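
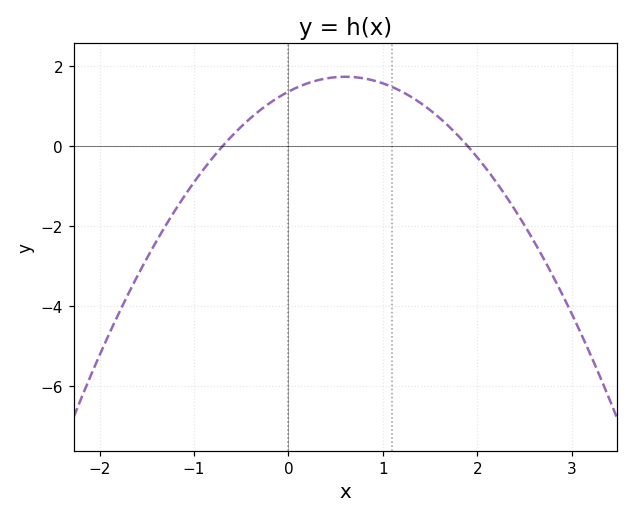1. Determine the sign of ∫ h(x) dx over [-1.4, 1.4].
positive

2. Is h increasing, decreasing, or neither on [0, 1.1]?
neither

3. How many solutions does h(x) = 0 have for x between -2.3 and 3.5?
2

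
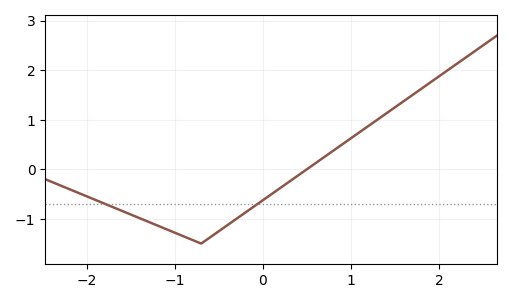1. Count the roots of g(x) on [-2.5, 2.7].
1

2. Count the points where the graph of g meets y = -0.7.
2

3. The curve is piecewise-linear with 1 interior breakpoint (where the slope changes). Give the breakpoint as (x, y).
(-0.7, -1.5)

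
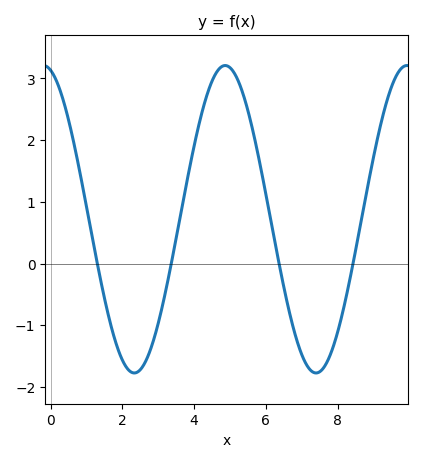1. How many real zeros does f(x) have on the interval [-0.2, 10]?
4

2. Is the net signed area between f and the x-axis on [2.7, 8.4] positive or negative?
positive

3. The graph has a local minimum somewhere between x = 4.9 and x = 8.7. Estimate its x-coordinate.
7.4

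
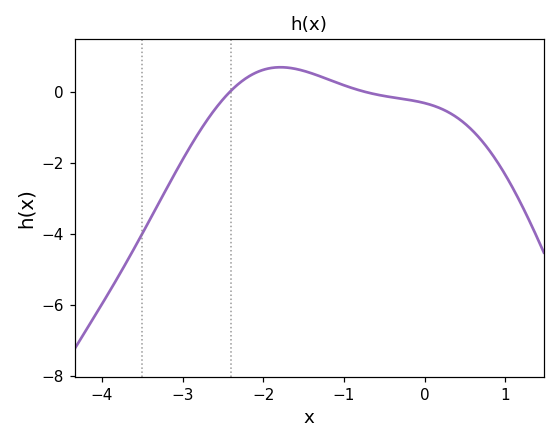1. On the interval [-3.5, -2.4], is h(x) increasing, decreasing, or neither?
increasing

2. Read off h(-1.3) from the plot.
0.4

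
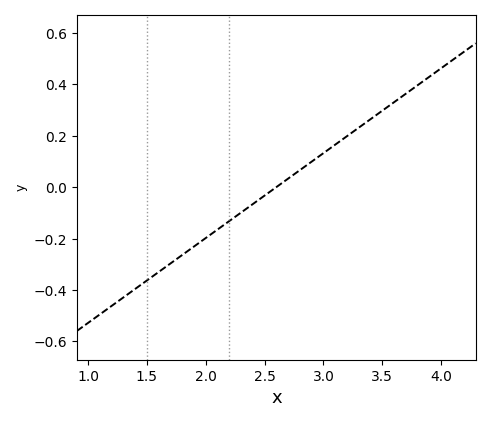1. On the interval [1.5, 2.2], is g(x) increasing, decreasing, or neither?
increasing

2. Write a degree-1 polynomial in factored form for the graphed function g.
y = 0.33(x - 2.6)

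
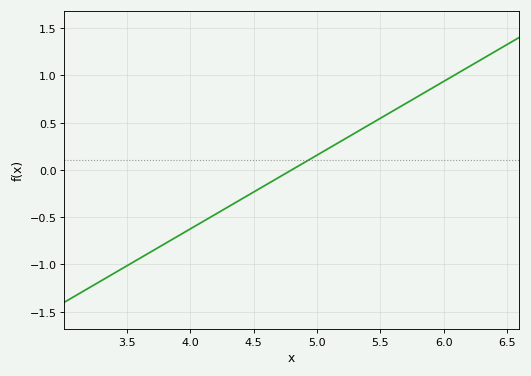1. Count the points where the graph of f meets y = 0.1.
1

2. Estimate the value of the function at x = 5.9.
0.858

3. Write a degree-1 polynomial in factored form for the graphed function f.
y = 0.78(x - 4.8)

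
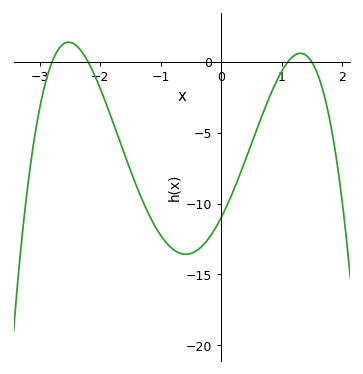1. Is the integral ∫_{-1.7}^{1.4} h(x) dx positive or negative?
negative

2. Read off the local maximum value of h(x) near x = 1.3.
0.622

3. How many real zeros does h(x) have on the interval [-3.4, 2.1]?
4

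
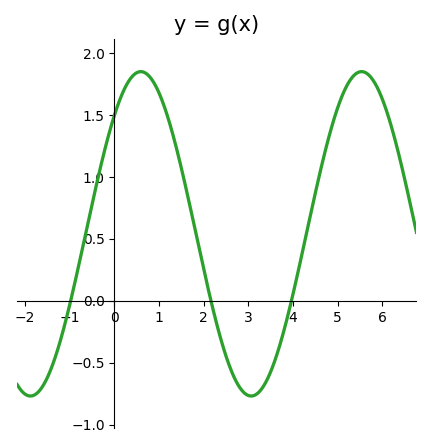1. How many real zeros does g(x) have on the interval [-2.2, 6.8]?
3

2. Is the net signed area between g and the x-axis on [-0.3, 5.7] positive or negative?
positive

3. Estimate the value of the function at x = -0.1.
1.4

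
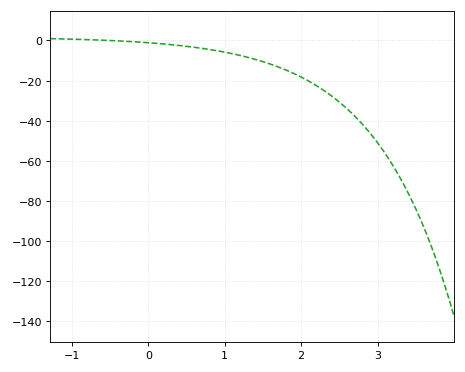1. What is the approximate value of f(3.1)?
-56.4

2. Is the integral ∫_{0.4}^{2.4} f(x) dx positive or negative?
negative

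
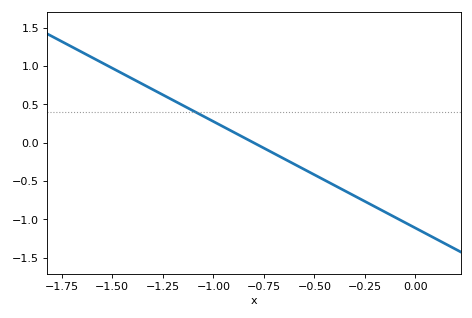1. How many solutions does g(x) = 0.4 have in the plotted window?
1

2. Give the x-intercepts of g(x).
-0.8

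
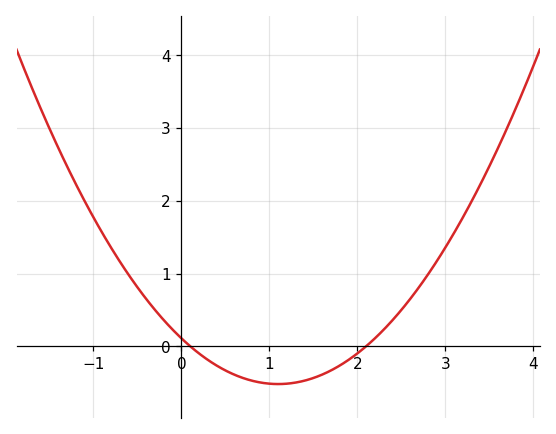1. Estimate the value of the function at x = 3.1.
1.6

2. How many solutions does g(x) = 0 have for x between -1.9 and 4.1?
2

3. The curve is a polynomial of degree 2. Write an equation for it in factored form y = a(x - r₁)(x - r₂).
y = 0.52(x - 0.1)(x - 2.1)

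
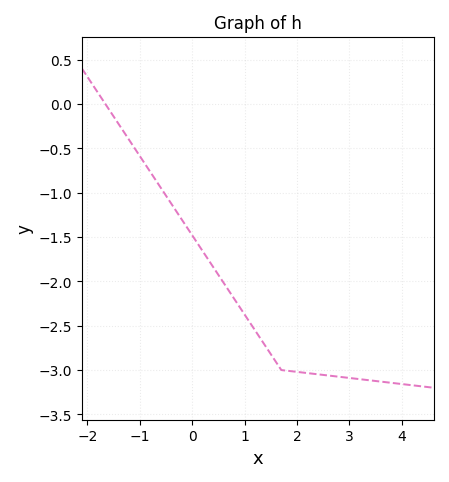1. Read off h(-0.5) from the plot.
-1.05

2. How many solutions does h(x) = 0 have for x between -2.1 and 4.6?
1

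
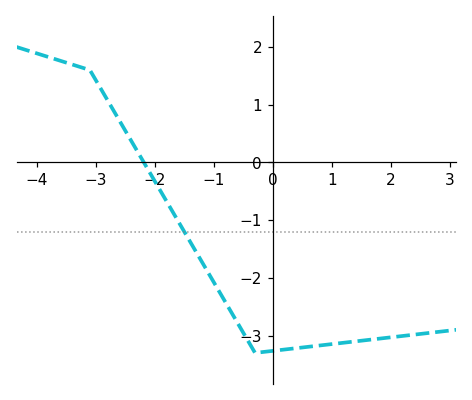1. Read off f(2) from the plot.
-3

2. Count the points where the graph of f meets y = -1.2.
1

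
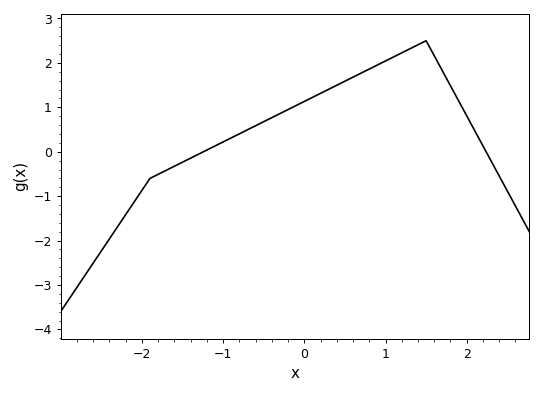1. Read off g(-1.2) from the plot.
0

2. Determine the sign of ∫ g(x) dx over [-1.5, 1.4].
positive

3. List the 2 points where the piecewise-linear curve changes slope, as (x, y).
(-1.9, -0.6); (1.5, 2.5)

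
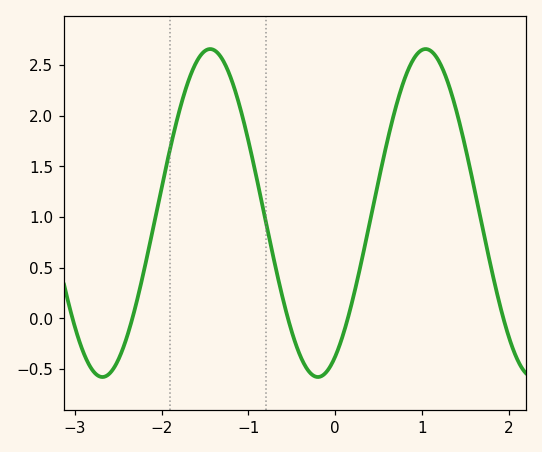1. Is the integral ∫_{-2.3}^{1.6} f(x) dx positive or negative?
positive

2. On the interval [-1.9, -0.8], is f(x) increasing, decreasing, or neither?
neither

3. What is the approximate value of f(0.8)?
2.35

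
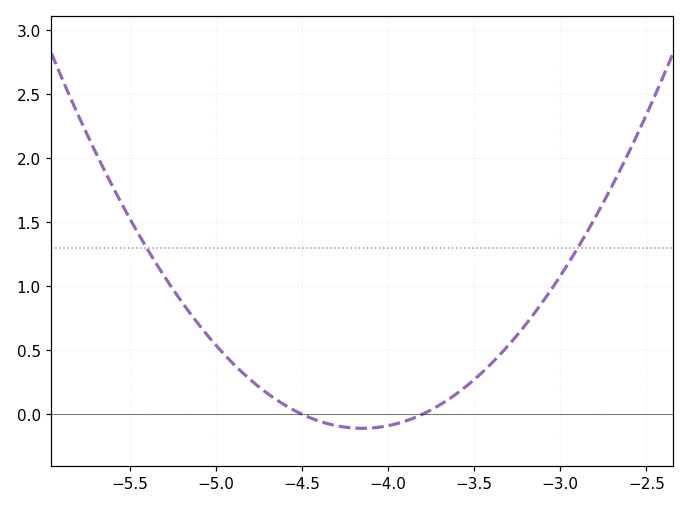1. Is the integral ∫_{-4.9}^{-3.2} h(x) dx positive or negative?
positive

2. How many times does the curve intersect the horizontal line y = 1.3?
2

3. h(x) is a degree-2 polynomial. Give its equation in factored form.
y = 0.9(x + 4.5)(x + 3.8)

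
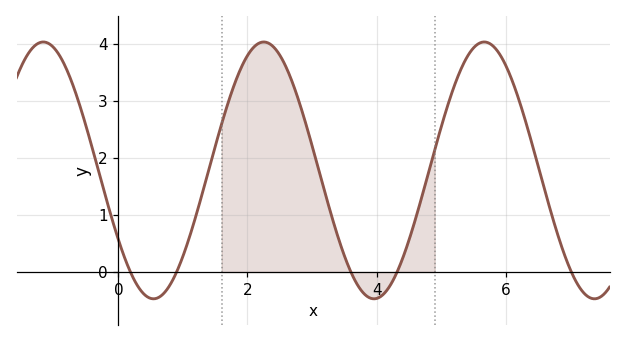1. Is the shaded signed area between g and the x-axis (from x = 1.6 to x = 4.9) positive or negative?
positive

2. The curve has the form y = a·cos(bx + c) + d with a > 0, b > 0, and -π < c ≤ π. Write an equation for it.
y = 2.25cos(1.84x + 2.14) + 1.78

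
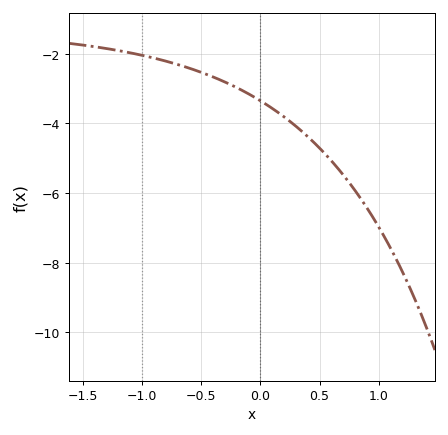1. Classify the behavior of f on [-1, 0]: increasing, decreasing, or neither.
decreasing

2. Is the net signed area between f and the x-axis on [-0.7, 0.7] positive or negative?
negative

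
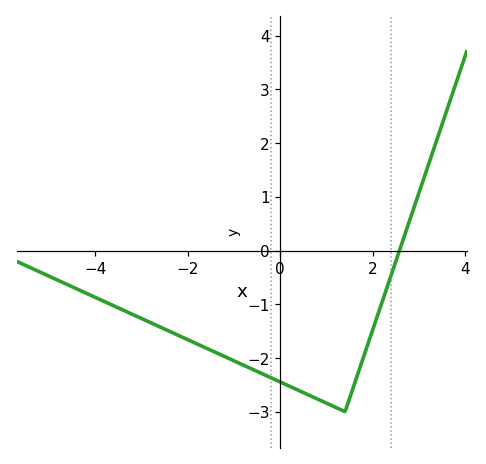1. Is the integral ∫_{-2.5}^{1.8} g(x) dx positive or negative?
negative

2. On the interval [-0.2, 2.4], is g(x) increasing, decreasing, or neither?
neither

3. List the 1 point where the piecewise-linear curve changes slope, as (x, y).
(1.4, -3)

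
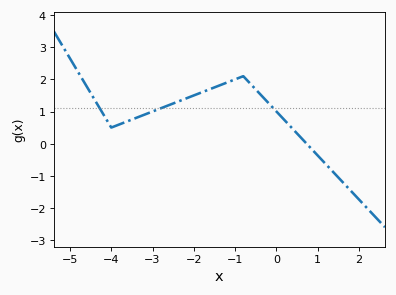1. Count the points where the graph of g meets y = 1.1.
3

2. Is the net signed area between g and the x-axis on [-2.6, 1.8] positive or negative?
positive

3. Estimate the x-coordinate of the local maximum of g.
-0.8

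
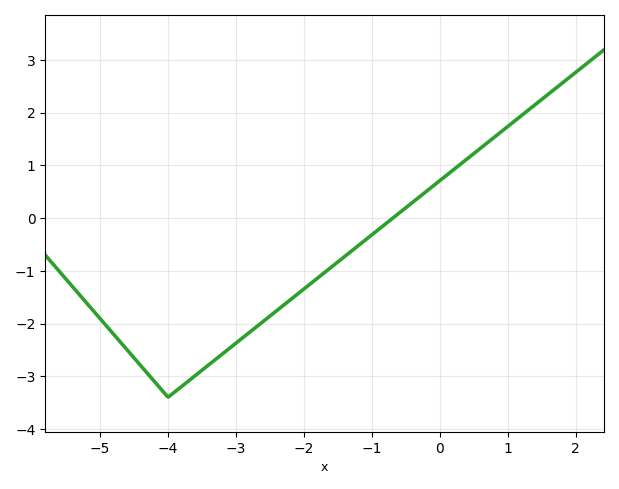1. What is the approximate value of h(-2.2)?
-1.55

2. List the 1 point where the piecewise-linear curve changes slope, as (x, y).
(-4, -3.4)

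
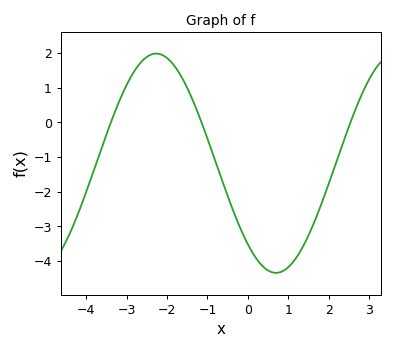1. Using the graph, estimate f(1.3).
-3.72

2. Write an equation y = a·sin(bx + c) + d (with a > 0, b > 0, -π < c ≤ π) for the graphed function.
y = 3.16sin(1.06x - 2.31) - 1.18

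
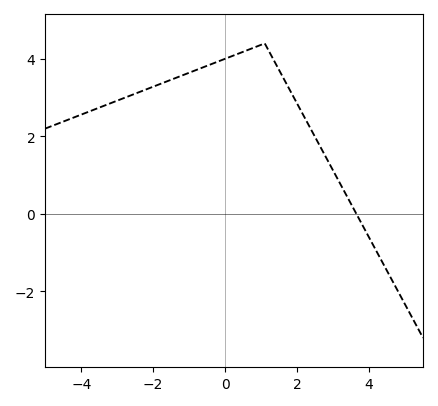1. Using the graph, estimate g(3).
1.12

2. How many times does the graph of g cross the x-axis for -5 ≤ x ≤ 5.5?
1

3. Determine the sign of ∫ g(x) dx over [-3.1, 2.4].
positive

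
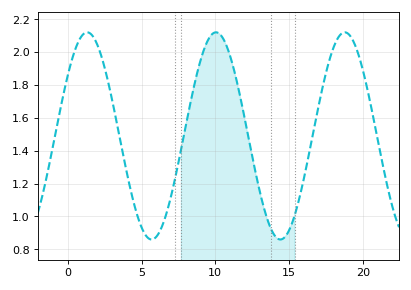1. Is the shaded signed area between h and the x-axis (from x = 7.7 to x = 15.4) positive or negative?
positive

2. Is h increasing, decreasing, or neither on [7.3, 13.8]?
neither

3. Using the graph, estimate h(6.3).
0.92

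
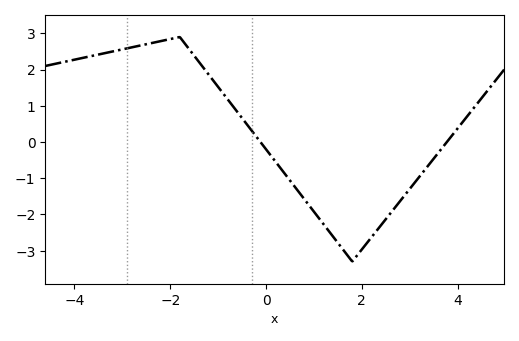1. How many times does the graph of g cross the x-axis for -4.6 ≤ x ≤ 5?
2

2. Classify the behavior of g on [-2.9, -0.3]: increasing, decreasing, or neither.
neither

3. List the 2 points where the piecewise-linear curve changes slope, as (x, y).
(-1.8, 2.9); (1.8, -3.3)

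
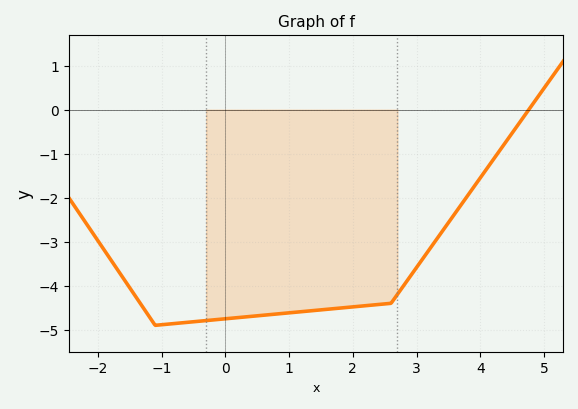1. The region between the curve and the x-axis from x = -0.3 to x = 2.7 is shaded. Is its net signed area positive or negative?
negative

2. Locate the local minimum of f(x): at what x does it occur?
-1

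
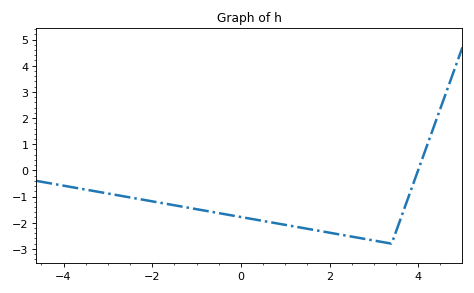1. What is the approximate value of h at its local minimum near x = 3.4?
-2.8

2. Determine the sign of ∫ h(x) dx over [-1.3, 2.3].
negative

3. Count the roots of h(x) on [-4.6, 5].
1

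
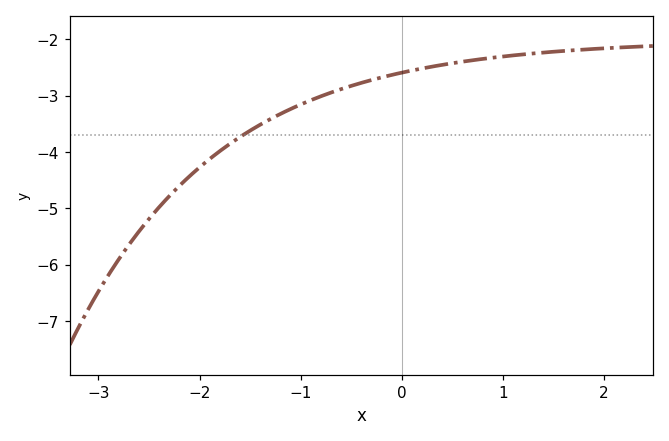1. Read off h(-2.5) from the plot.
-5.2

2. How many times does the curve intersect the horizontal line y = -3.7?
1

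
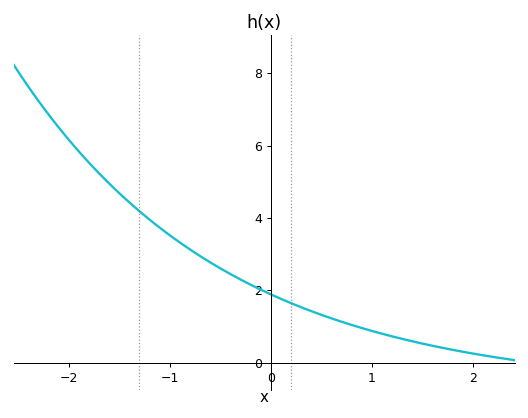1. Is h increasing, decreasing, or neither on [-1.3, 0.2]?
decreasing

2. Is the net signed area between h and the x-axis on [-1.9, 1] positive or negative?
positive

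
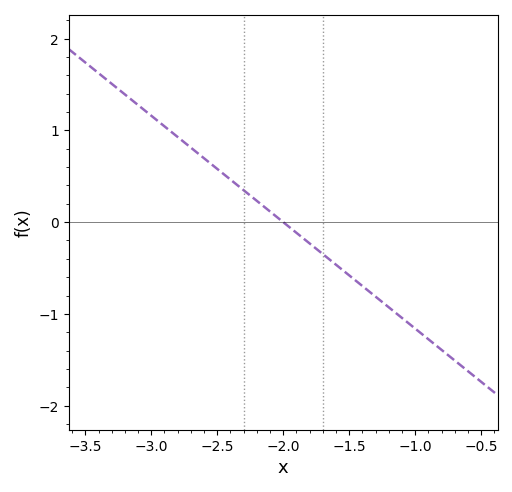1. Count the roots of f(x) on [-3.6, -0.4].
1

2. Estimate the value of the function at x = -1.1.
-1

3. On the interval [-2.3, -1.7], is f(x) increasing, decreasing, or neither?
decreasing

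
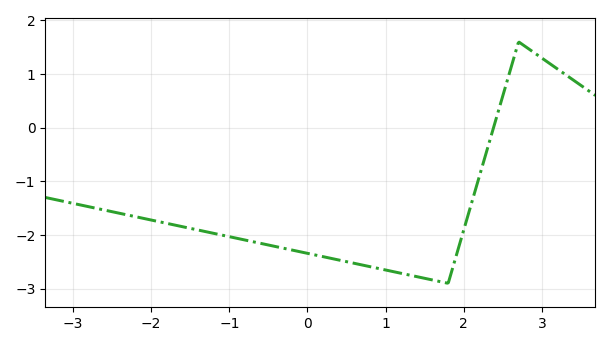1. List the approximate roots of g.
2.38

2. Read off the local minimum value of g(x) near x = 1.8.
-2.9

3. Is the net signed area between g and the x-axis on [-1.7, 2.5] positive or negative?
negative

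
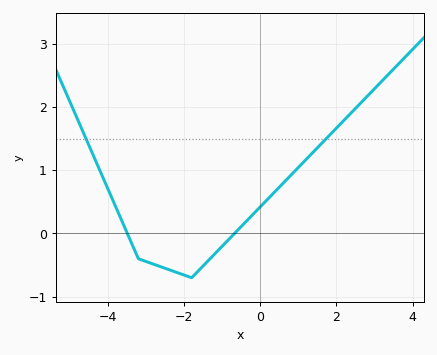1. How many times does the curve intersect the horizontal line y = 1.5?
2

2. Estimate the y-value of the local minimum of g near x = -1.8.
-0.7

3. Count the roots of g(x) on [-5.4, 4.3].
2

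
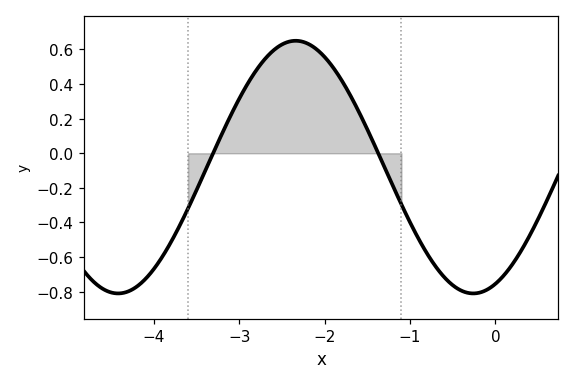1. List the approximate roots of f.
-3.31, -1.37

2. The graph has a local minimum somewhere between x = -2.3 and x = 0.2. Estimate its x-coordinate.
-0.26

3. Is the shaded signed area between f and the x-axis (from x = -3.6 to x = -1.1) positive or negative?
positive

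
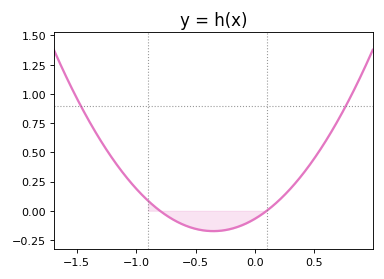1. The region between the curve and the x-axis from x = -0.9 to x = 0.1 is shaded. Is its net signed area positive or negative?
negative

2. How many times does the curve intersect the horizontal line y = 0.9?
2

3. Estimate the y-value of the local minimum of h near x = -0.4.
-0.174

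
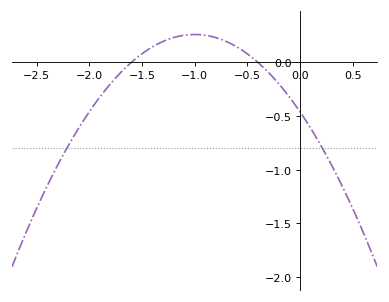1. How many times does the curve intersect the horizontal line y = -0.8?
2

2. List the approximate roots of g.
-1.6, -0.4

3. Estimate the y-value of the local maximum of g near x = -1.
0.259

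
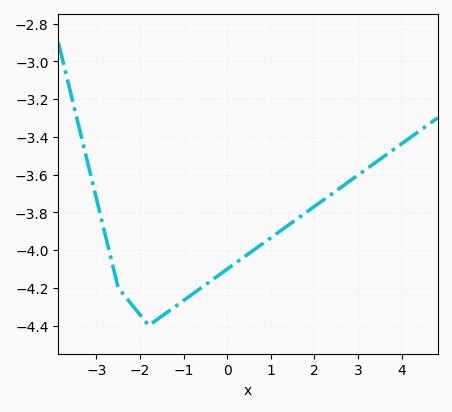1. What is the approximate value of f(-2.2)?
-4.28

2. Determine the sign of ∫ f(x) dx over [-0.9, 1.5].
negative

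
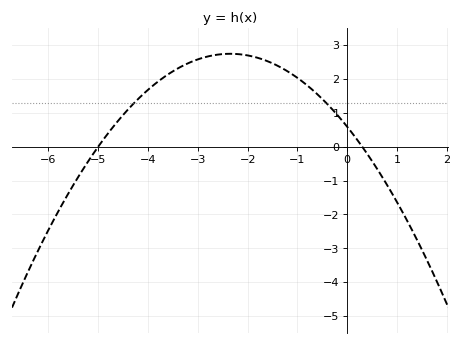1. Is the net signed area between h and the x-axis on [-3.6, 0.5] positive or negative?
positive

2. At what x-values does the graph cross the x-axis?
-5, 0.2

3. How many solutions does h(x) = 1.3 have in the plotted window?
2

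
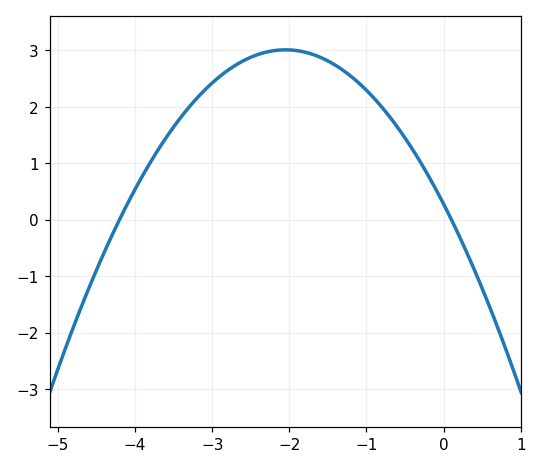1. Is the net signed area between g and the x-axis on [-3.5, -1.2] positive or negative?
positive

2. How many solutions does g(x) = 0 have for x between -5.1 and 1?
2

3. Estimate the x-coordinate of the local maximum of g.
-2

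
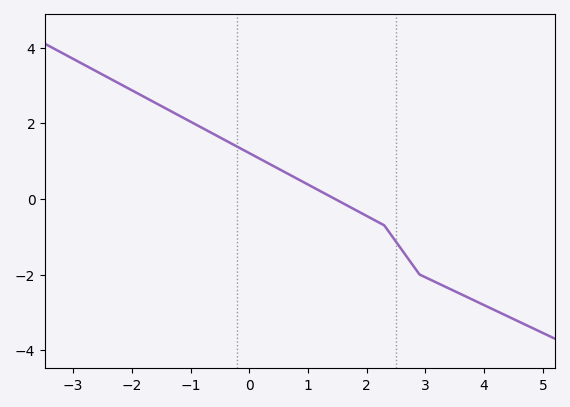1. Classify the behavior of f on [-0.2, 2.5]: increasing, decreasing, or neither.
decreasing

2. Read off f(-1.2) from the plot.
2.2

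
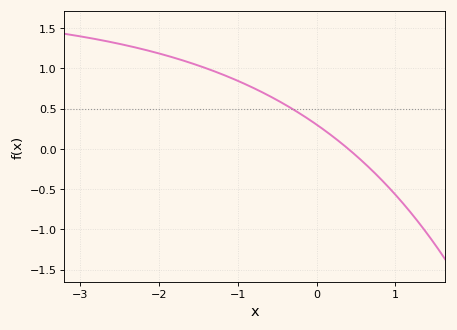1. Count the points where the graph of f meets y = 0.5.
1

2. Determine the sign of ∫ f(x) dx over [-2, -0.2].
positive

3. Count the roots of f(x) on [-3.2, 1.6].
1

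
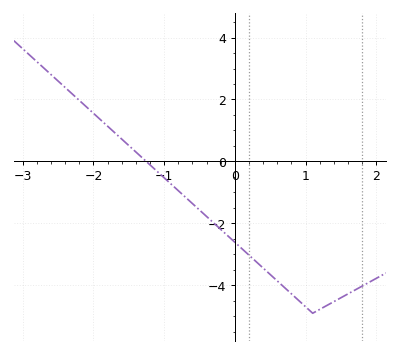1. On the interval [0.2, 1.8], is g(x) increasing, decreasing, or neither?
neither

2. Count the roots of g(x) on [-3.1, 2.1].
1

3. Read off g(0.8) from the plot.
-4.28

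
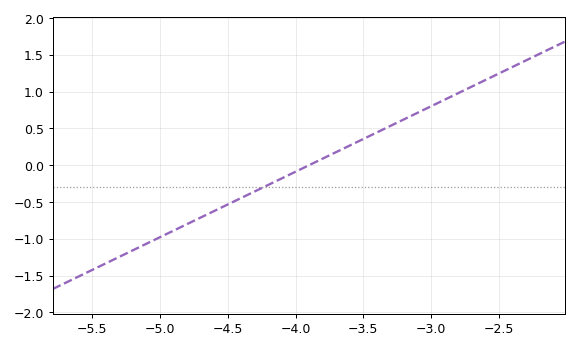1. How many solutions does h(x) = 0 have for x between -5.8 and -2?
1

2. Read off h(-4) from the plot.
-0.089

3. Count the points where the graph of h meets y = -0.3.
1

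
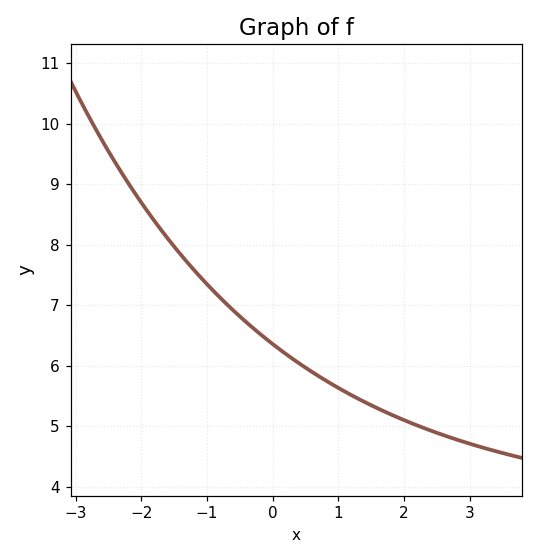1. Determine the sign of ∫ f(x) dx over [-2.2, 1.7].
positive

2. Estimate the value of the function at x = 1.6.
5.3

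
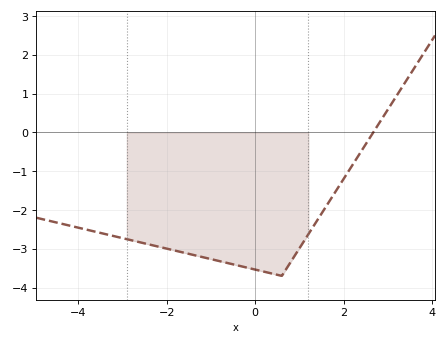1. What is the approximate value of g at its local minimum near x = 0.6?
-3.7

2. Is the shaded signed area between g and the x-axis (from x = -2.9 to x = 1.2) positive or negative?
negative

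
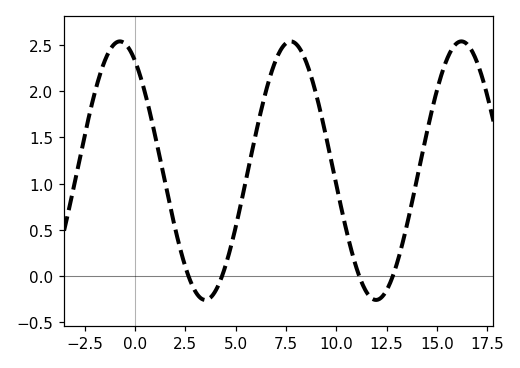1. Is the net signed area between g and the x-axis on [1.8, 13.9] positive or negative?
positive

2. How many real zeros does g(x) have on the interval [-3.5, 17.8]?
4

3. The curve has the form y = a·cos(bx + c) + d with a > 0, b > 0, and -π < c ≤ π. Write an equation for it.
y = 1.4cos(0.74x + 0.562) + 1.14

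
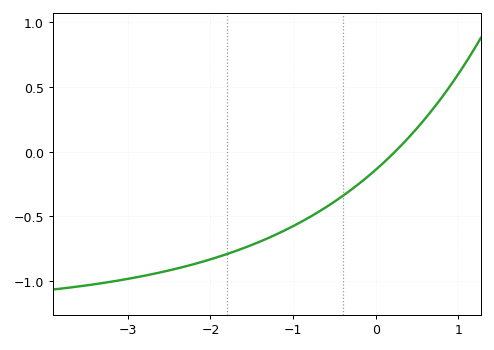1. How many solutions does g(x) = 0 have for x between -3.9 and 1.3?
1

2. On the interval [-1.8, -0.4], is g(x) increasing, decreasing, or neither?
increasing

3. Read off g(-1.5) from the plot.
-0.7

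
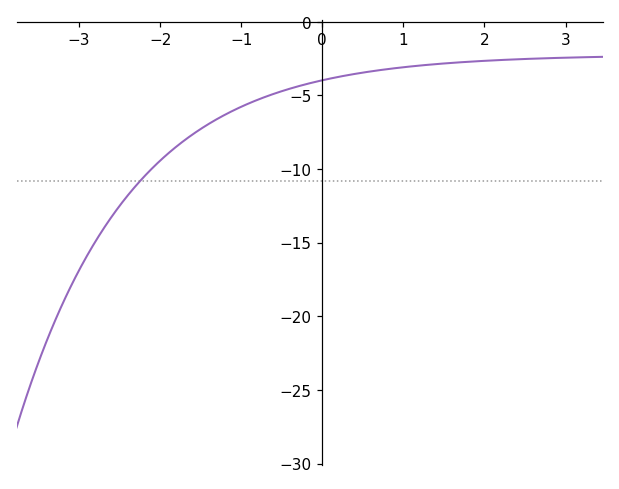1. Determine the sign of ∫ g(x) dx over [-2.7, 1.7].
negative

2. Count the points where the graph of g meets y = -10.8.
1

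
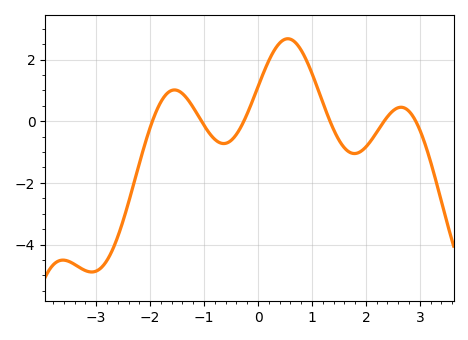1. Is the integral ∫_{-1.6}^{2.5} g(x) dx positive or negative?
positive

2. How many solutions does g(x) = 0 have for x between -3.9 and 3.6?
6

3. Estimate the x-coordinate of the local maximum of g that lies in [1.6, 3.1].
2.6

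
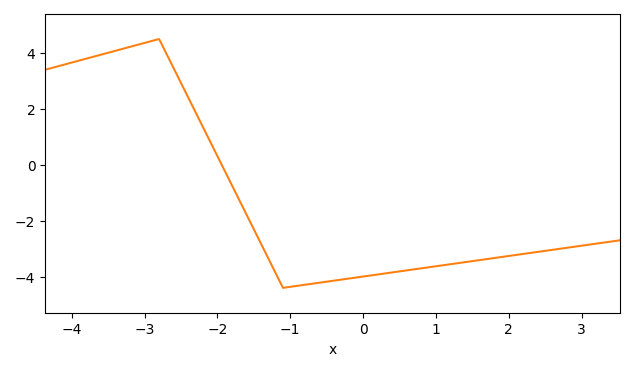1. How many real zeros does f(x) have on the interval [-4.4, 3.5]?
1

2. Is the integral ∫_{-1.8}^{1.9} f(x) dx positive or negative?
negative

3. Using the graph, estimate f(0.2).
-4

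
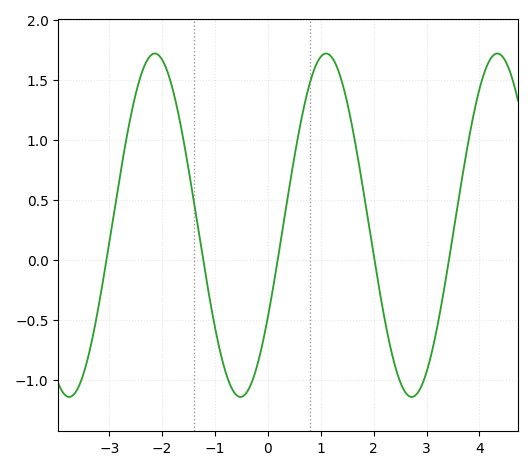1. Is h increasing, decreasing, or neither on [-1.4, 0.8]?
neither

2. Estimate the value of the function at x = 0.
-0.471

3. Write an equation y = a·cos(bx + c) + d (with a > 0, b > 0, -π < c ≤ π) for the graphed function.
y = 1.43cos(1.94x - 2.13) + 0.29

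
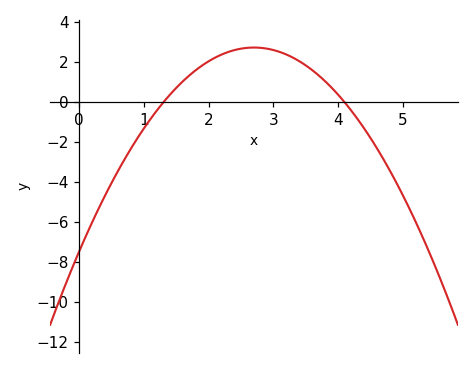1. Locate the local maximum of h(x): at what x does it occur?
2.7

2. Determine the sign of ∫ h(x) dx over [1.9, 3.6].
positive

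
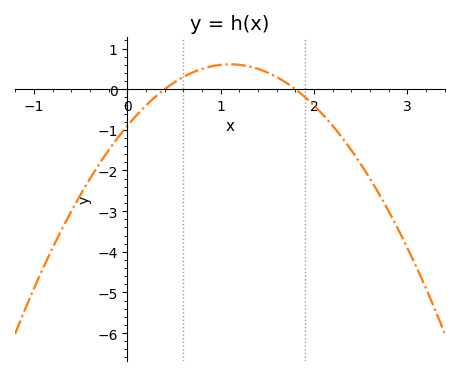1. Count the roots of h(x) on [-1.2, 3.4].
2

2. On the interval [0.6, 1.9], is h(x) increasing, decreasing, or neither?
neither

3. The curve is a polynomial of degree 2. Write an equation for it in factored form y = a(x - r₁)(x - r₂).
y = -1.25(x - 0.4)(x - 1.8)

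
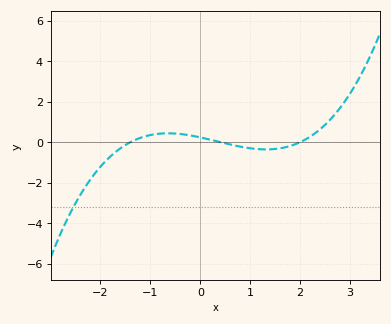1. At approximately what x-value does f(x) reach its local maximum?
-0.649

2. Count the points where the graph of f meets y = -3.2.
1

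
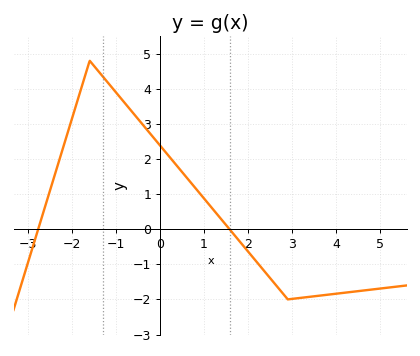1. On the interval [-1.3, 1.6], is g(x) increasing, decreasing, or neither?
decreasing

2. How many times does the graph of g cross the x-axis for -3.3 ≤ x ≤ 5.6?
2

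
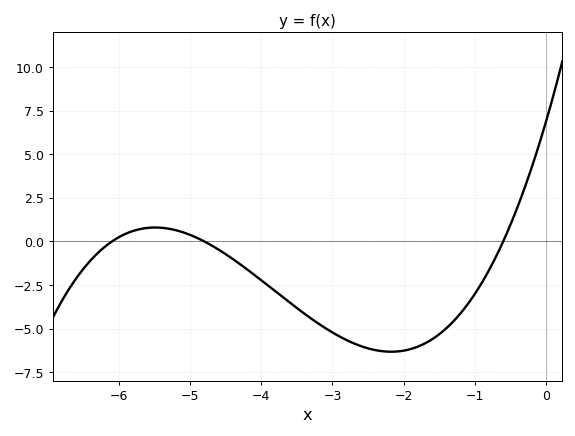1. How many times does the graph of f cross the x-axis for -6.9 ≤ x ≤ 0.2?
3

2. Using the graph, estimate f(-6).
0.253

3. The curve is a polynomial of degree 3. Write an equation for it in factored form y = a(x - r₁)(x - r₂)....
y = 0.39(x + 6.1)(x + 4.8)(x + 0.6)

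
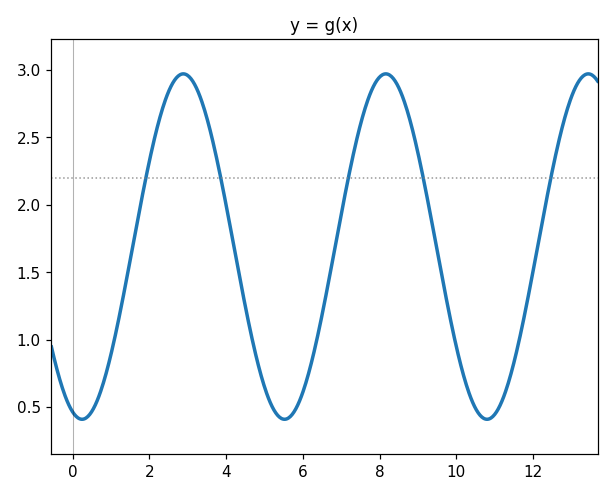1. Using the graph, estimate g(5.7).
0.438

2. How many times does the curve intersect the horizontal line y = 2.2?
5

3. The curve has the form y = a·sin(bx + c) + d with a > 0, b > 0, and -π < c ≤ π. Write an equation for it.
y = 1.28sin(1.19x - 1.86) + 1.69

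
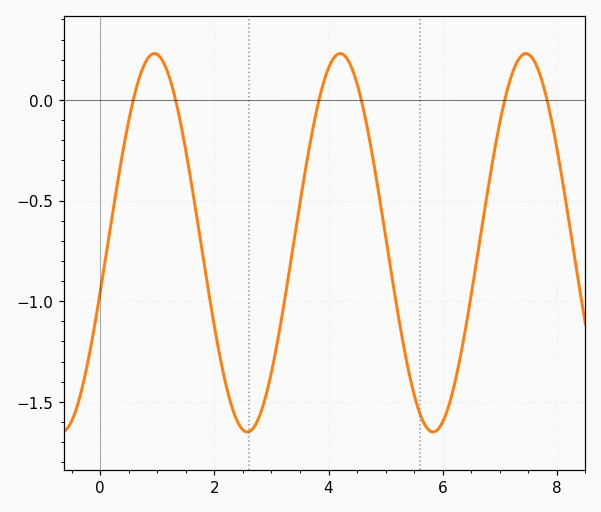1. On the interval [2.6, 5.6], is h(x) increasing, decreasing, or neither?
neither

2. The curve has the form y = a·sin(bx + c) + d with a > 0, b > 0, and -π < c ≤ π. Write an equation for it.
y = 0.94sin(1.9x - 0.26) - 0.71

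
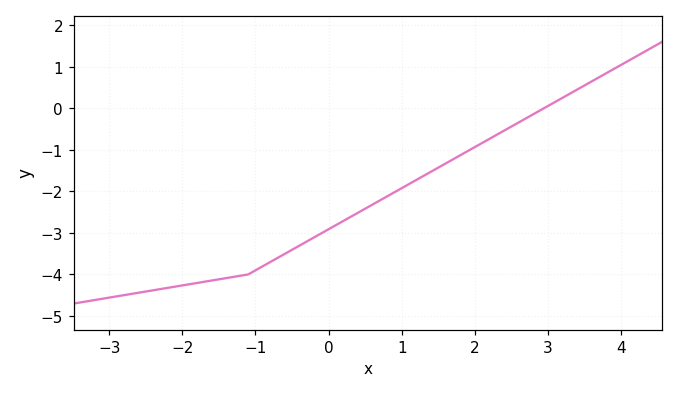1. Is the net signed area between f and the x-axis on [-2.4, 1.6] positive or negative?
negative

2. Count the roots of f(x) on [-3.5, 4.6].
1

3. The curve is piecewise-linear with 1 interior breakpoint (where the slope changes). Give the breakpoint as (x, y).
(-1.1, -4)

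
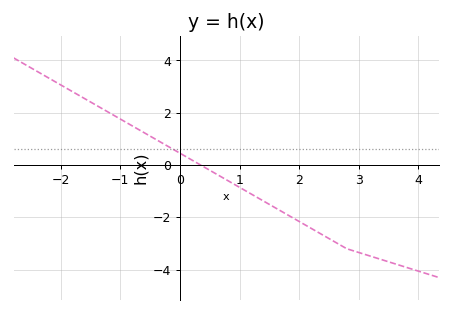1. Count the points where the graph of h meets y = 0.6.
1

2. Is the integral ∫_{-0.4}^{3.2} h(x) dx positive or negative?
negative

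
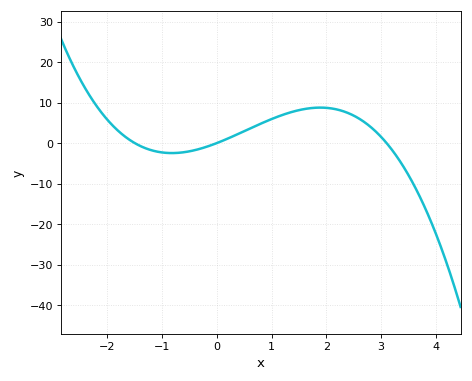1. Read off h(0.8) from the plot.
4.78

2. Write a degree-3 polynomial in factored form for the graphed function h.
y = -1.13(x + 1.5)(x - 0)(x - 3.1)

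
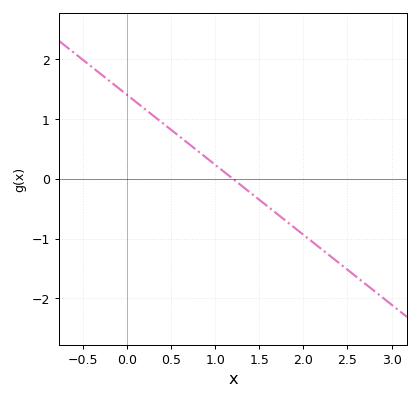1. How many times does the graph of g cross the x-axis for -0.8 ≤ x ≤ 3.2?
1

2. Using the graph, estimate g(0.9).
0.351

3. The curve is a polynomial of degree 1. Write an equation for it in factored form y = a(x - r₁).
y = -1.17(x - 1.2)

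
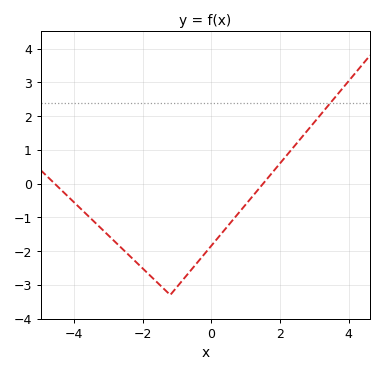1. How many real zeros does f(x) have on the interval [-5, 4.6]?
2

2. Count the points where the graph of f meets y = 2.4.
1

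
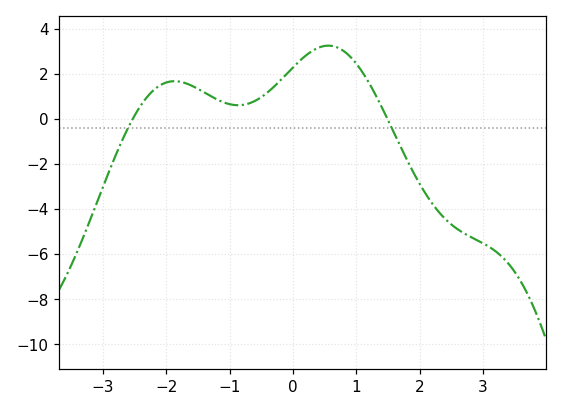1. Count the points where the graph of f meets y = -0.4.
2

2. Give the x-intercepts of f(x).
-2.53, 1.49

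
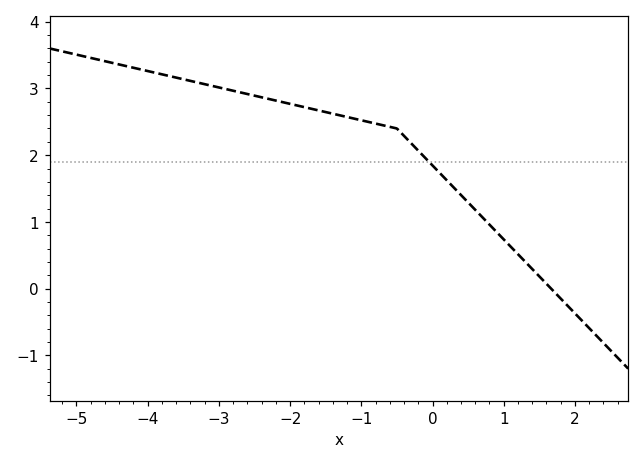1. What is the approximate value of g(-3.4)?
3.11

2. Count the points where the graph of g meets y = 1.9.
1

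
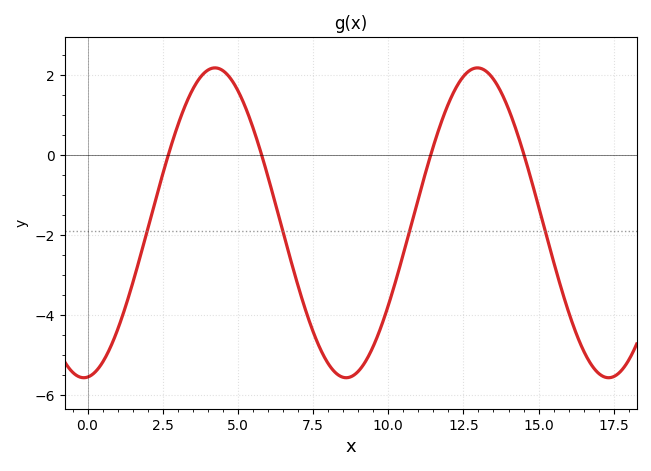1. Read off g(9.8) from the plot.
-4.21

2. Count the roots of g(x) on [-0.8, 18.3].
4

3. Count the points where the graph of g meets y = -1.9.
4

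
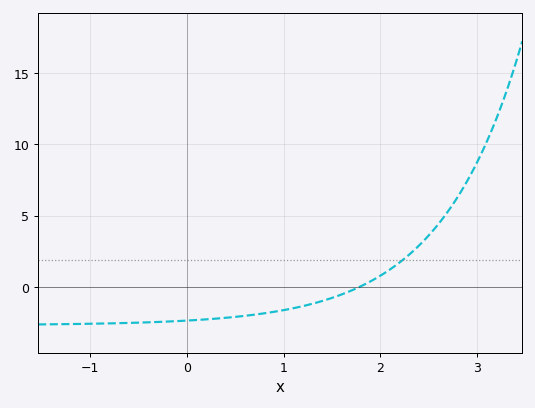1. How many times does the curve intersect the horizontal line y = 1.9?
1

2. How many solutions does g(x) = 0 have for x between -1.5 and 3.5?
1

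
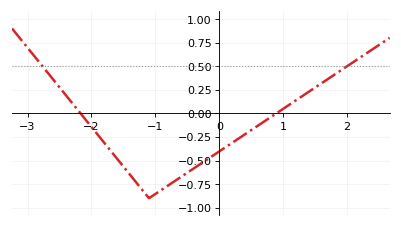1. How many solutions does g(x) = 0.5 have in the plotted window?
2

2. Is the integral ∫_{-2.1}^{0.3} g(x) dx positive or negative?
negative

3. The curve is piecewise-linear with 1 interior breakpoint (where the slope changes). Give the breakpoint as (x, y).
(-1.1, -0.9)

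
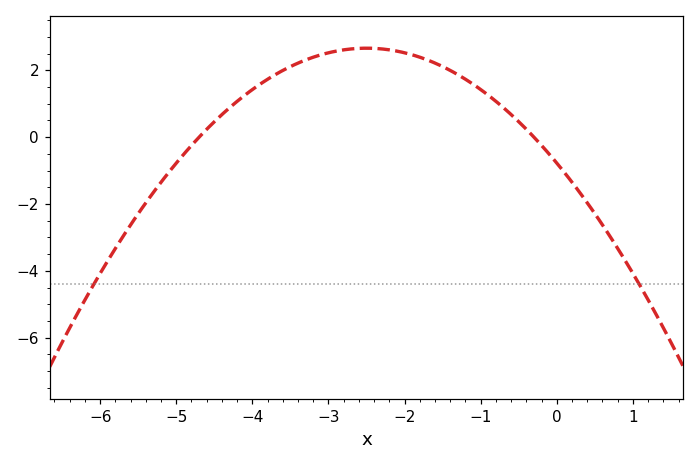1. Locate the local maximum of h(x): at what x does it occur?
-2.4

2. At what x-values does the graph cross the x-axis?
-4.8, -0.4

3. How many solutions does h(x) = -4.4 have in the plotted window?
2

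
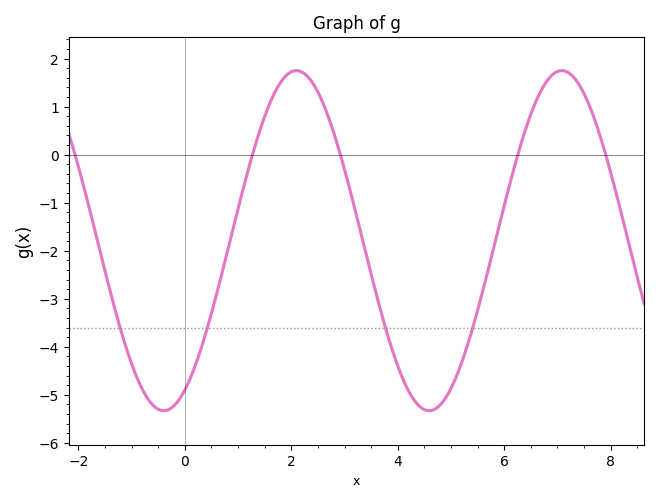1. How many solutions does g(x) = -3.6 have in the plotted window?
4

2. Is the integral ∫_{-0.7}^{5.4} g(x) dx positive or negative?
negative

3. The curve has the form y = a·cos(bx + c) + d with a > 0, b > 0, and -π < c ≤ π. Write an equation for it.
y = 3.54cos(1.26x - 2.64) - 1.79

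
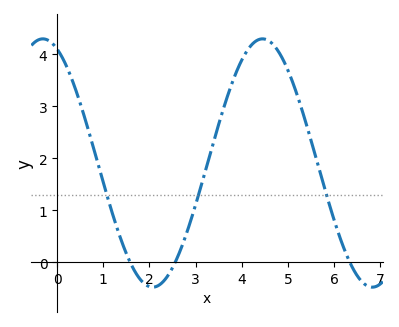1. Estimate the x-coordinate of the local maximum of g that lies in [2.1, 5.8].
4.45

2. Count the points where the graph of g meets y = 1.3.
3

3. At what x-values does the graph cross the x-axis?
1.58, 2.56, 6.34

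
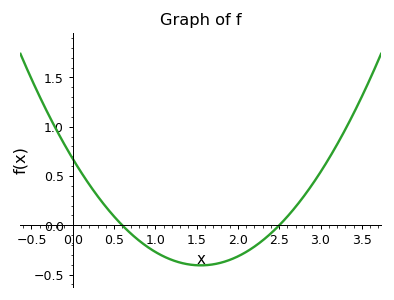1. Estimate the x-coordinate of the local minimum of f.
1.5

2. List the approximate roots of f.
0.6, 2.5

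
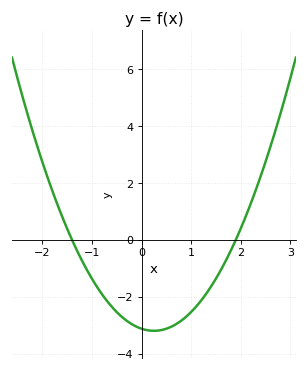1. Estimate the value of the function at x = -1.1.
-1.05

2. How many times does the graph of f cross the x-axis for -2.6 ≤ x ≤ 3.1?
2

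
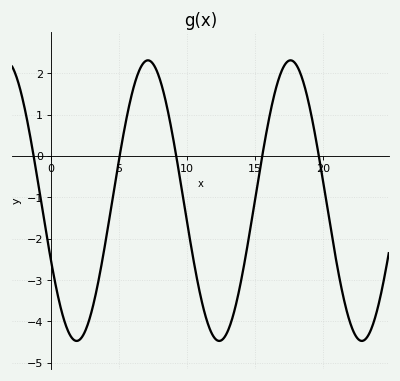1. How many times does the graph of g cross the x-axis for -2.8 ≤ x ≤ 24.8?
5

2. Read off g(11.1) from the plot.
-3.53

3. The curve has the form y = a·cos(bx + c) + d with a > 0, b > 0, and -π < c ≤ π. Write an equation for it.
y = 3.39cos(0.6x + 2) - 1.08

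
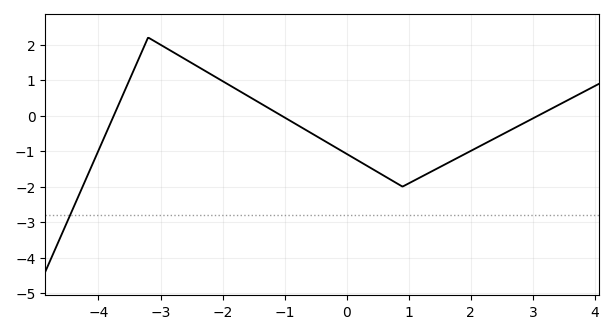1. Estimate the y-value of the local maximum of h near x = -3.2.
2.2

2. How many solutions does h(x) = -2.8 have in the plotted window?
1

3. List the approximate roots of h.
-3.75, -1.05, 3.09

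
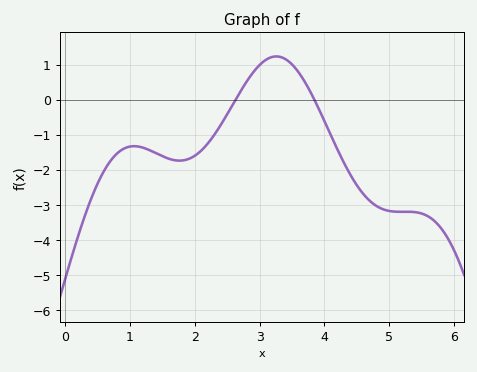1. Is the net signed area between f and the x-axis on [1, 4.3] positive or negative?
negative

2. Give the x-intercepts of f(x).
2.63, 3.85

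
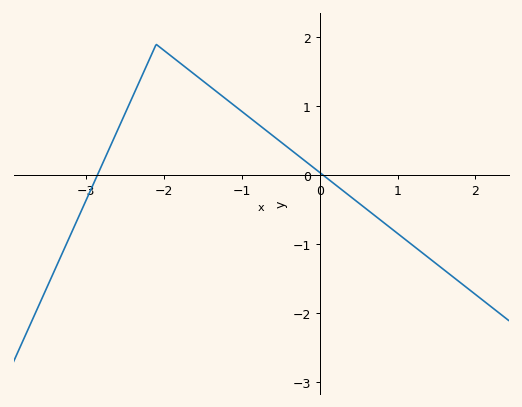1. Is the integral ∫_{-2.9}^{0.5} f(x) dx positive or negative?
positive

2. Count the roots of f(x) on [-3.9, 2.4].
2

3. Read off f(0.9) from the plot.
-0.751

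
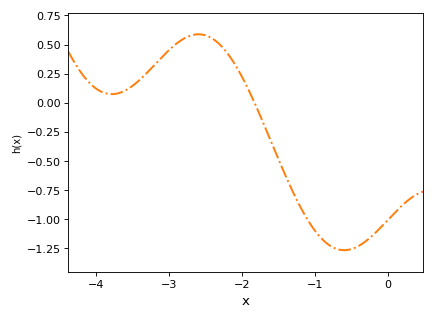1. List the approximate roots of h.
-1.83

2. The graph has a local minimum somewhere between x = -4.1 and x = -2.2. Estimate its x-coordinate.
-3.78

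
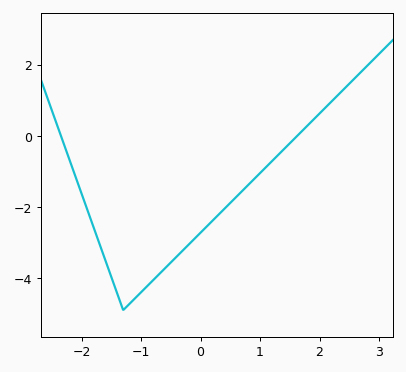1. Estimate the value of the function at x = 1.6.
-0.042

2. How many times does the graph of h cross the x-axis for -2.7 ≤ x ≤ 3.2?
2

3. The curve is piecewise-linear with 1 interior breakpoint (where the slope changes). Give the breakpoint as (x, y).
(-1.3, -4.9)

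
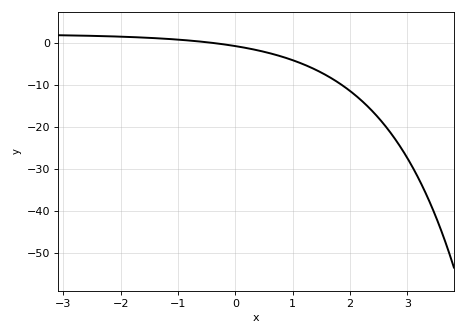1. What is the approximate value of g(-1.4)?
1.12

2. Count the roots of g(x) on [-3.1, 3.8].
1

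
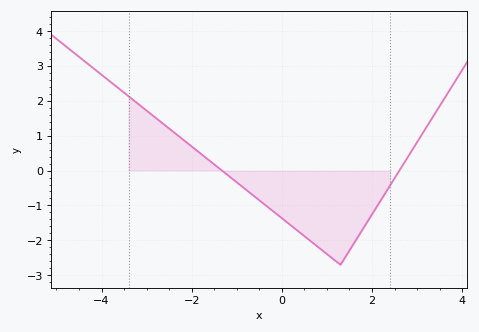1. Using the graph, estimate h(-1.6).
0.3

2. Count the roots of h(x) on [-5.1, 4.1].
2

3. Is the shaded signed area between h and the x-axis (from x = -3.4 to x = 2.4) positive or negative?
negative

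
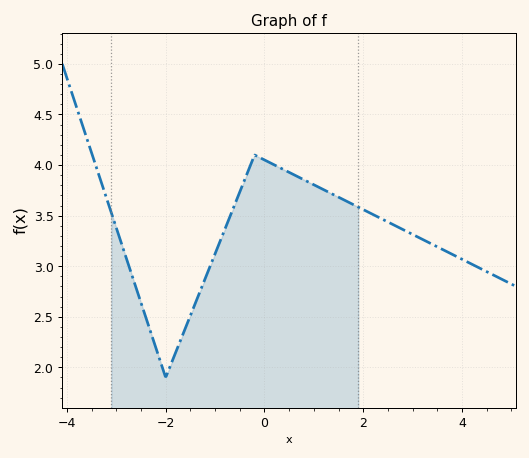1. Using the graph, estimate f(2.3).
3.49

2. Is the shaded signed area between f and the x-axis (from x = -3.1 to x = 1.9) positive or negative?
positive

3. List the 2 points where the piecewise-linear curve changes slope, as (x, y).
(-2, 1.9); (-0.2, 4.1)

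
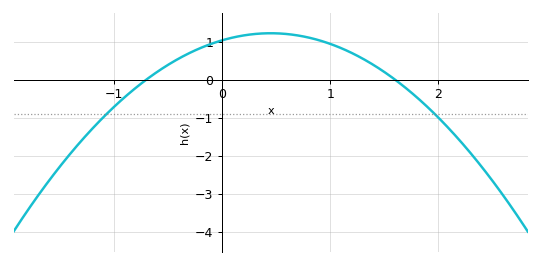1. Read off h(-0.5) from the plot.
0.4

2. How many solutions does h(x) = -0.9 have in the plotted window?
2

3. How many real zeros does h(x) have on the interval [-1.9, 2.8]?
2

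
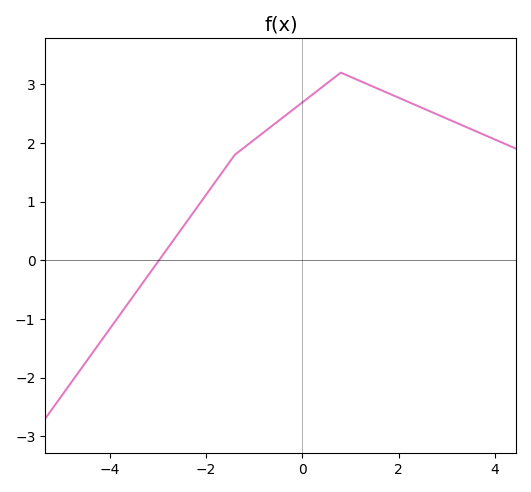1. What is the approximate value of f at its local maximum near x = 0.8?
3.2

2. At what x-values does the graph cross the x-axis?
-2.98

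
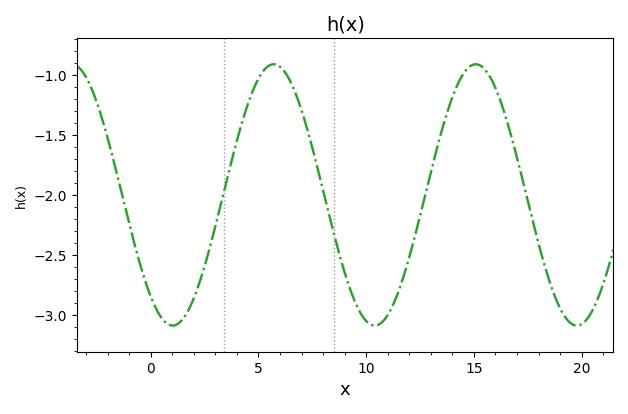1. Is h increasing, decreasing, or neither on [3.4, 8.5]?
neither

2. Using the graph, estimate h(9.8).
-3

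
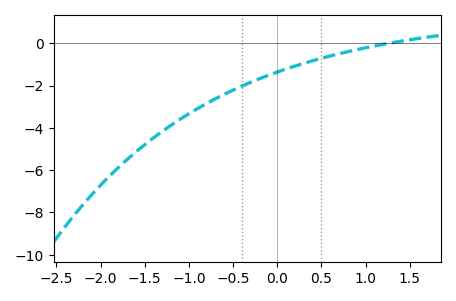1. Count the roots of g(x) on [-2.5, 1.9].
1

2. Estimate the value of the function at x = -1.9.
-6.28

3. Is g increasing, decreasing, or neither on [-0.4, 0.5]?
increasing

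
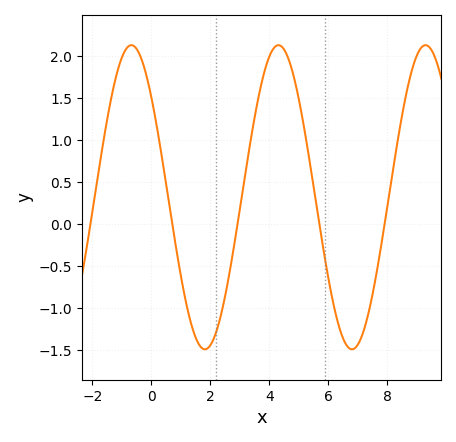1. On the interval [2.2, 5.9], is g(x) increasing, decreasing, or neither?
neither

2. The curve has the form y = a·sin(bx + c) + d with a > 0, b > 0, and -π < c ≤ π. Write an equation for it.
y = 1.81sin(1.3x + 2.4) + 0.32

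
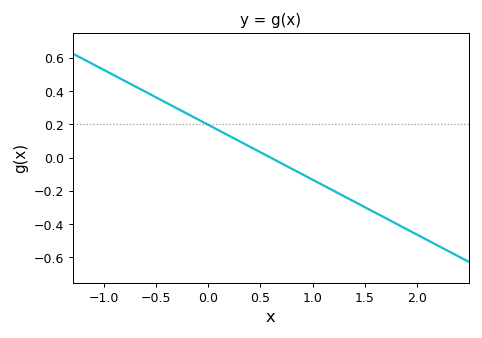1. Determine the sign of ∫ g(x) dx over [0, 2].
negative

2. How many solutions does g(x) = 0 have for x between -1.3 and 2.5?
1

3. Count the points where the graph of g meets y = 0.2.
1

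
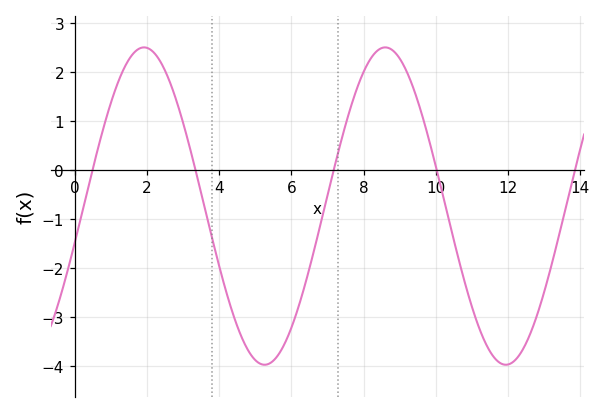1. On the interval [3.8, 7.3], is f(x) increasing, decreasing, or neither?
neither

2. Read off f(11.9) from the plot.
-4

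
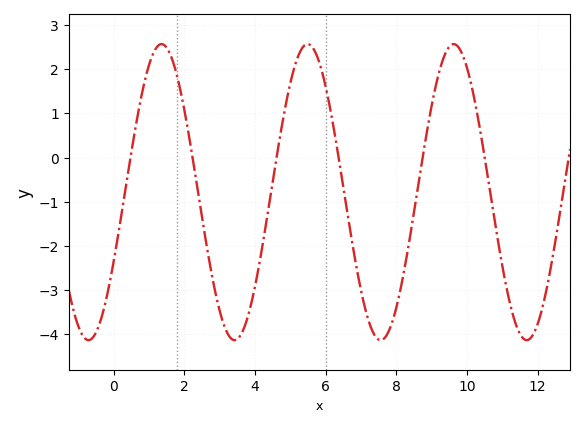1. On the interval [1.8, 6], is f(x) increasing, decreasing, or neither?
neither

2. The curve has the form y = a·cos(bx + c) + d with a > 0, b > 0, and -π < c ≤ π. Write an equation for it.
y = 3.35cos(1.52x - 2.06) - 0.78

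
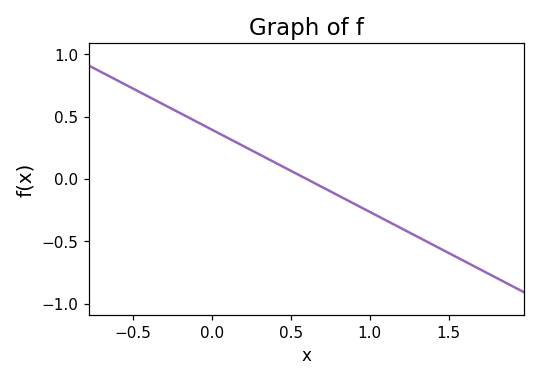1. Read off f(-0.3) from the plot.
0.594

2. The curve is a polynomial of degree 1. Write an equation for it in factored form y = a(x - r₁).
y = -0.66(x - 0.6)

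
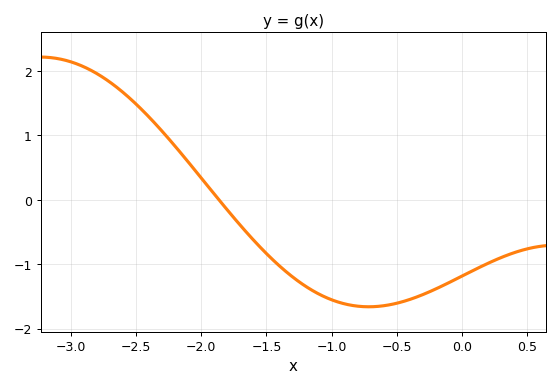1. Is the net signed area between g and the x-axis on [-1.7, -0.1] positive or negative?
negative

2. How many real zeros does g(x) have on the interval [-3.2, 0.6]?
1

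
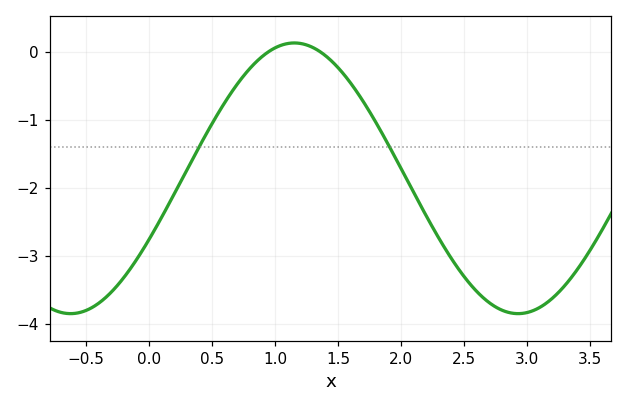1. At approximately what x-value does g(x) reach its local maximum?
1.15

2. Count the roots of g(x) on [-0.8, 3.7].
2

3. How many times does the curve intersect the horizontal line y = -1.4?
2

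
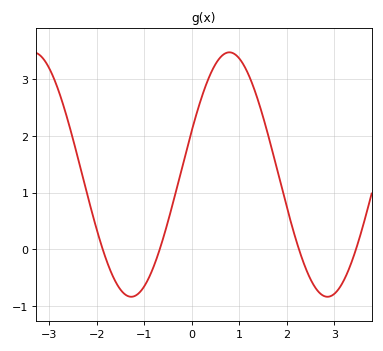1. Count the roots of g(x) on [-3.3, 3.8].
4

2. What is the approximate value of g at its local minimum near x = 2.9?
-0.84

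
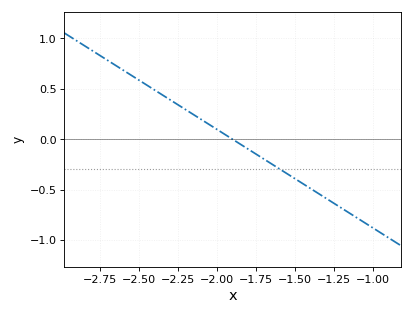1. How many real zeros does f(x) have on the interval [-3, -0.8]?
1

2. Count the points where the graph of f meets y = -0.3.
1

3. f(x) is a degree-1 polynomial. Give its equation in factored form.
y = -0.98(x + 1.9)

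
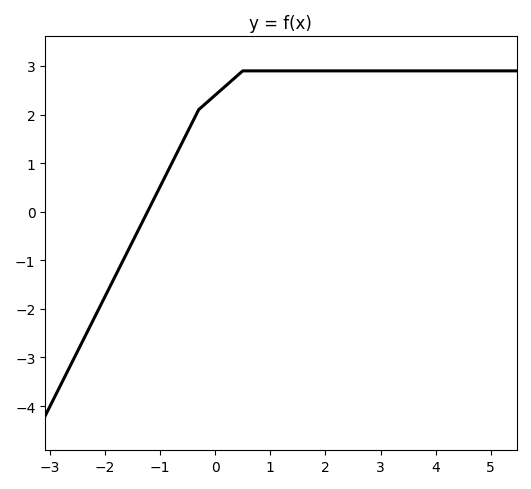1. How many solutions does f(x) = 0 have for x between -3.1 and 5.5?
1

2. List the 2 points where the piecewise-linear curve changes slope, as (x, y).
(-0.3, 2.1); (0.5, 2.9)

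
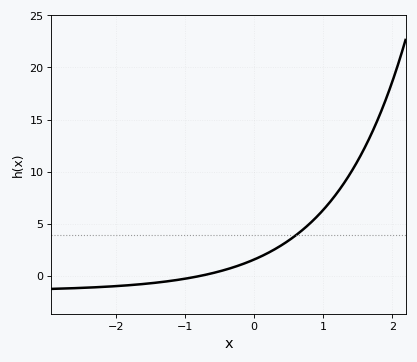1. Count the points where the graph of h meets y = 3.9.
1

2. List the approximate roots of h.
-0.8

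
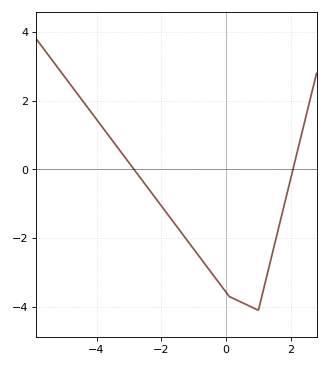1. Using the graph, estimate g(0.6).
-4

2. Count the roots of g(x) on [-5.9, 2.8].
2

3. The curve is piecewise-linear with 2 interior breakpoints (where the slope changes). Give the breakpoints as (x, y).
(0.1, -3.7); (1, -4.1)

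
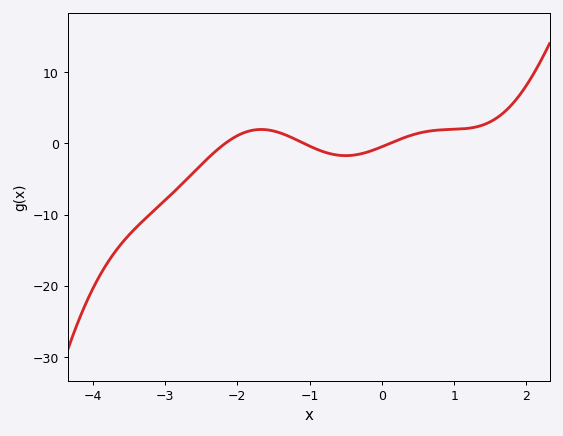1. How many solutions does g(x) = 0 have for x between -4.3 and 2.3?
3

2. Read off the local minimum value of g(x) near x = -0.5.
-1.71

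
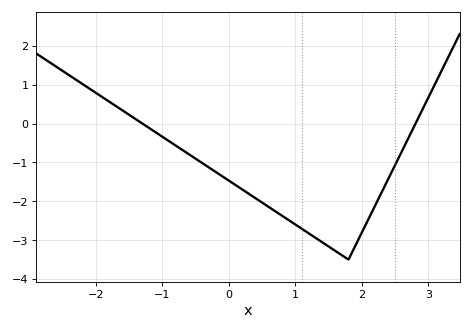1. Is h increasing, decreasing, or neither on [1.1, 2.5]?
neither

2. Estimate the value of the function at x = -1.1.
-0.225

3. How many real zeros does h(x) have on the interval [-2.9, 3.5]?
2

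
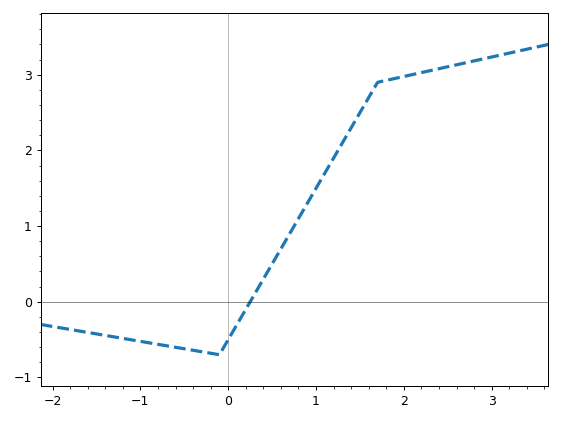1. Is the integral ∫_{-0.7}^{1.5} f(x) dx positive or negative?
positive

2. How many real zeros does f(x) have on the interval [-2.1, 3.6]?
1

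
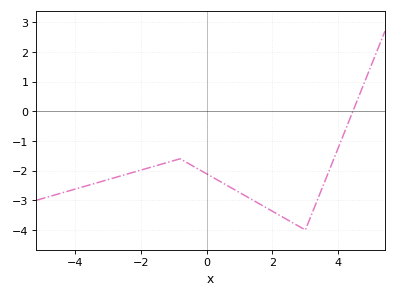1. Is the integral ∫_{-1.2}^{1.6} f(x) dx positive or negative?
negative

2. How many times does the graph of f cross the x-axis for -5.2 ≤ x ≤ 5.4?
1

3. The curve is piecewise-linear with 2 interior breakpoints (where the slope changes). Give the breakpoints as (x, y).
(-0.8, -1.6); (3, -4)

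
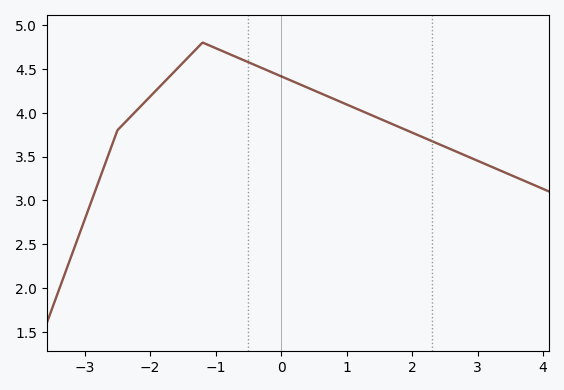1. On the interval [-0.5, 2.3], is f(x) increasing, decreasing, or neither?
decreasing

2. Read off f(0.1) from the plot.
4.38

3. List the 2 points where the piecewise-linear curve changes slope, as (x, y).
(-2.5, 3.8); (-1.2, 4.8)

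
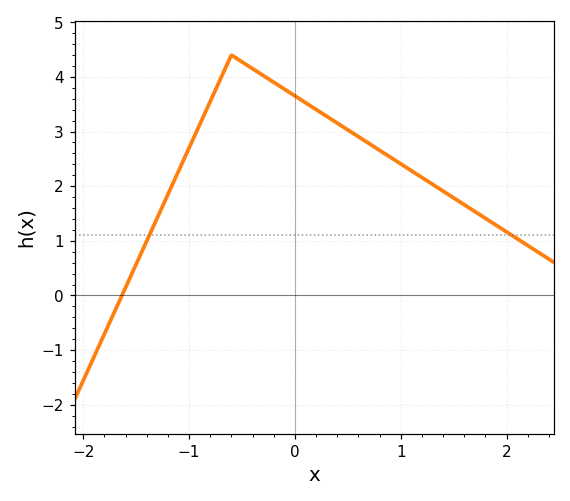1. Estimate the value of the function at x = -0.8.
3.55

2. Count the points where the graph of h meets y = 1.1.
2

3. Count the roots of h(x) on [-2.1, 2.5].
1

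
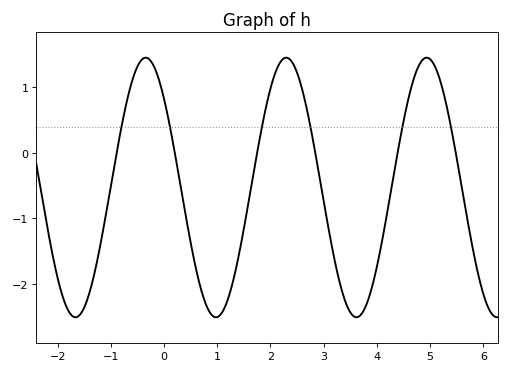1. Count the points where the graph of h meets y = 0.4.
6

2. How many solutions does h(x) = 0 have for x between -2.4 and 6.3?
6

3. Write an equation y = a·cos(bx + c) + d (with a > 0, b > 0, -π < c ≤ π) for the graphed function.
y = 1.98cos(2.38x + 0.82) - 0.53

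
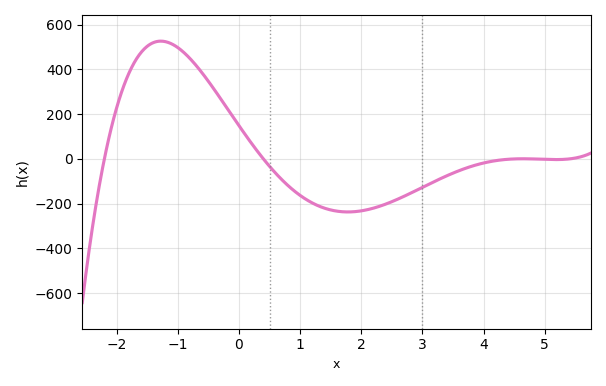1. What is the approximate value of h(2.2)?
-220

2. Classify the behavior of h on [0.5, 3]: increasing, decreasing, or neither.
neither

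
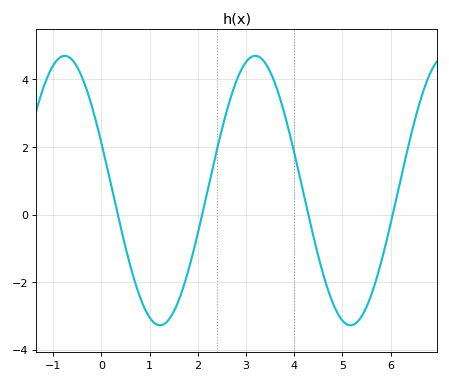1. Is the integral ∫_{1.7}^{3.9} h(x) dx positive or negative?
positive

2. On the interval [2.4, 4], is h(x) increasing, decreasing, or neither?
neither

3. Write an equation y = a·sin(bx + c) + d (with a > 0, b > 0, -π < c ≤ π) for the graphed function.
y = 3.99sin(1.6x + 2.8) + 0.71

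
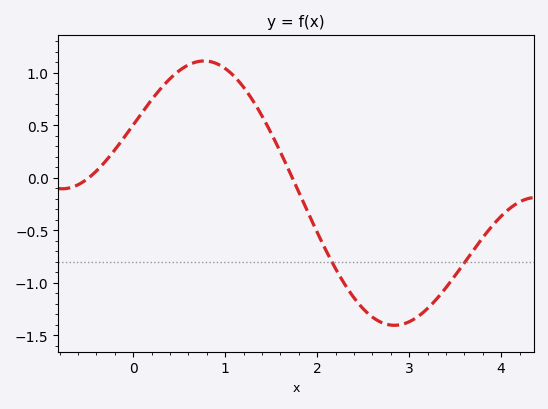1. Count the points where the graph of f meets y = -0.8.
2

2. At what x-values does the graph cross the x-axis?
-0.5, 1.7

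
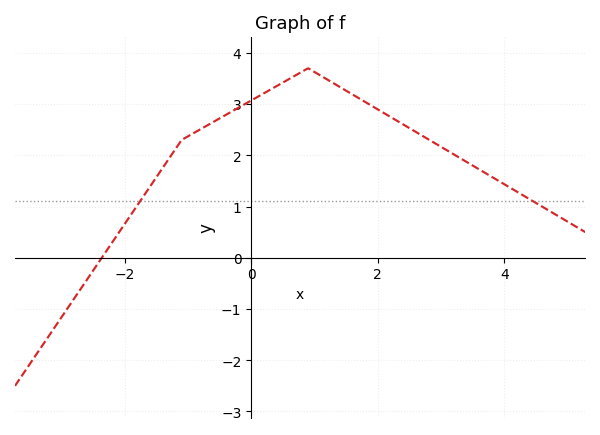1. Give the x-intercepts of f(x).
-2.36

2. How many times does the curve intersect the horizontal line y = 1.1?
2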